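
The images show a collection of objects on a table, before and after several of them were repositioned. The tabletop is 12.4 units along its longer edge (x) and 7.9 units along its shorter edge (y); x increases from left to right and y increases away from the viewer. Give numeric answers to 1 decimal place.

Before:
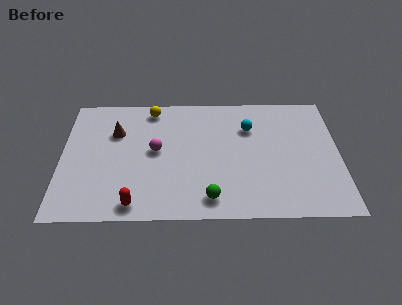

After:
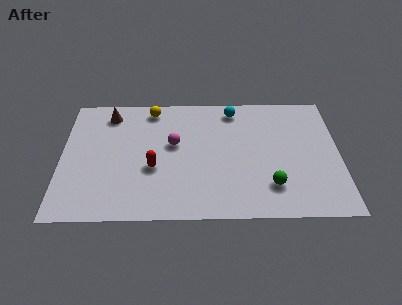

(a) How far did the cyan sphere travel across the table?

1.4

From (8.4, 5.6) to (7.7, 6.8), the cyan sphere covered √(0.7² + 1.2²) ≈ 1.4 units.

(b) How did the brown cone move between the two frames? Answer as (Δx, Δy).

(-0.3, 1.2)

From the two frames, the brown cone sits at roughly (2.4, 5.4) before and (2.1, 6.6) after.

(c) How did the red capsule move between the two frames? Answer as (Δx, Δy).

(0.8, 2.2)

The red capsule was at about (3.3, 0.9) and moved to about (4.1, 3.1).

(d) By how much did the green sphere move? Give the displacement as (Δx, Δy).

(2.7, 0.7)

From the two frames, the green sphere sits at roughly (6.6, 1.2) before and (9.3, 1.9) after.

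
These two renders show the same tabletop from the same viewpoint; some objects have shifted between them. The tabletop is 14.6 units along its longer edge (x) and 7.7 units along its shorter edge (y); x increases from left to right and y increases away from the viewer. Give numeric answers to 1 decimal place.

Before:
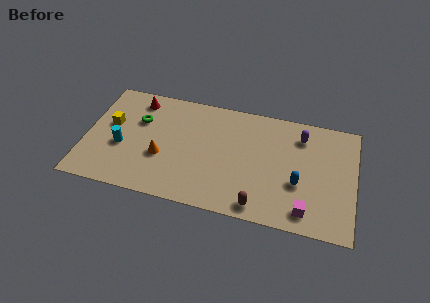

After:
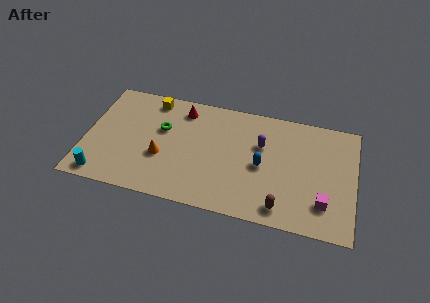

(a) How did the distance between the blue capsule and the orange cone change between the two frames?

-2.0

Before: roughly 7.4 units apart; after: 5.4. That's 2.0 units closer together.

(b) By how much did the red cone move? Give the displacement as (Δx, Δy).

(2.5, -0.1)

From the two frames, the red cone sits at roughly (2.6, 6.5) before and (5.1, 6.4) after.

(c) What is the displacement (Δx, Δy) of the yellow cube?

(2.1, 2.2)

The yellow cube was at about (1.3, 4.5) and moved to about (3.4, 6.7).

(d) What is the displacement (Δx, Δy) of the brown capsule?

(1.2, 0.2)

The brown capsule was at about (9.6, 0.9) and moved to about (10.8, 1.1).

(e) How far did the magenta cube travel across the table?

1.1

From (12.1, 1.2) to (13.0, 1.9), the magenta cube covered √(0.9² + 0.7²) ≈ 1.1 units.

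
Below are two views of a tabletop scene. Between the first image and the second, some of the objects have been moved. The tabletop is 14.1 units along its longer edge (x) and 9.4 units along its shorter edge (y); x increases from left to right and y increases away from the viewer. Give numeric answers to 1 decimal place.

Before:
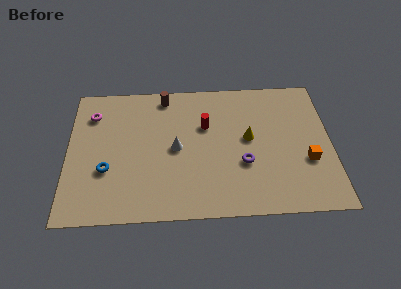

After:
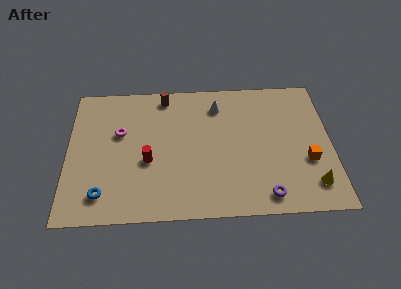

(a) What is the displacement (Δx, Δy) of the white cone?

(2.3, 2.9)

The white cone was at about (5.8, 4.6) and moved to about (8.1, 7.5).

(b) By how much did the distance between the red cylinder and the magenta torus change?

-3.7

Before: roughly 6.2 units apart; after: 2.5. That's 3.7 units closer together.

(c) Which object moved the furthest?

the yellow cone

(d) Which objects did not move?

the brown cylinder and the orange cube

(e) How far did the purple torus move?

2.5

From (9.4, 3.4) to (10.5, 1.2), the purple torus covered √(1.1² + 2.2²) ≈ 2.5 units.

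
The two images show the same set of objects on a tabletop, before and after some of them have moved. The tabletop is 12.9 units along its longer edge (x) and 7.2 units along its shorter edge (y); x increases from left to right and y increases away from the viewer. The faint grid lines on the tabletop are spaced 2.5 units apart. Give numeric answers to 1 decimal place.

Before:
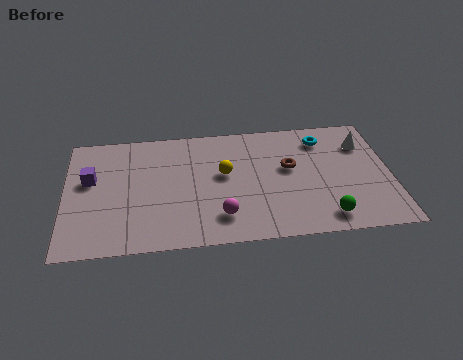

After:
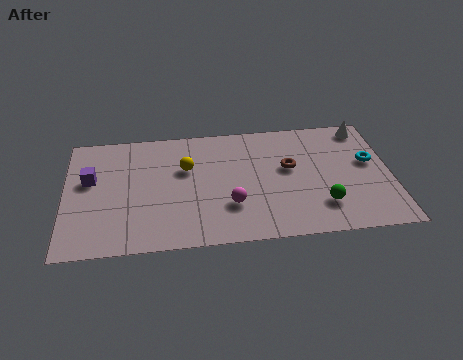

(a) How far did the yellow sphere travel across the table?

1.6

The yellow sphere moved from about (6.3, 4.1) to (4.8, 4.6), a distance of √(1.5² + 0.5²) ≈ 1.6.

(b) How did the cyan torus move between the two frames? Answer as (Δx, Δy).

(1.8, -1.6)

The cyan torus was at about (10.3, 5.8) and moved to about (12.1, 4.2).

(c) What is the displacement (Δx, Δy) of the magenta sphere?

(0.4, 0.6)

From the two frames, the magenta sphere sits at roughly (6.1, 1.6) before and (6.5, 2.2) after.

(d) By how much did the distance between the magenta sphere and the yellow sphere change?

+0.4

The distance was about 2.5 in the first image and 2.9 in the second, so they moved 0.4 units further apart.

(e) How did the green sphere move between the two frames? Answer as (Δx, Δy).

(-0.1, 0.7)

The green sphere was at about (10.2, 1.1) and moved to about (10.1, 1.8).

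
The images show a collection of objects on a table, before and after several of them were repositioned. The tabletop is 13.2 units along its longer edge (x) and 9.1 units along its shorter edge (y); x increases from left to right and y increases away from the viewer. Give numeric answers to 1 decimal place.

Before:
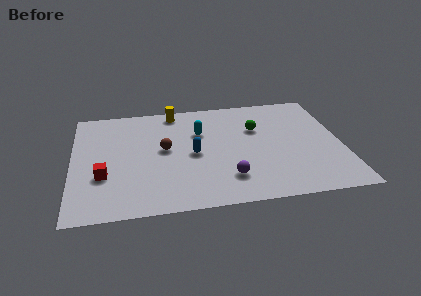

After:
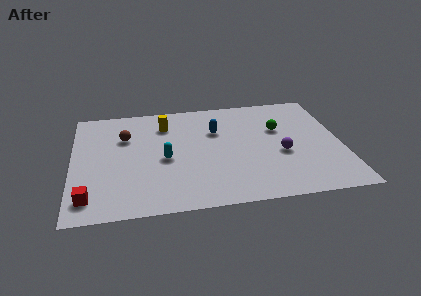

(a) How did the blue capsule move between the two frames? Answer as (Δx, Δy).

(1.2, 1.8)

The blue capsule started near (5.9, 4.3) and ended near (7.1, 6.1).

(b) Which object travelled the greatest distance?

the purple sphere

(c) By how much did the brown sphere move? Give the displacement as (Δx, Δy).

(-1.9, 1.3)

The brown sphere started near (4.5, 4.9) and ended near (2.6, 6.2).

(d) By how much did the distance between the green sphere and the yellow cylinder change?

+1.2

The distance was about 4.5 in the first image and 5.7 in the second, so they moved 1.2 units further apart.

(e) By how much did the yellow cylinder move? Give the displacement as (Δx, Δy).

(-0.5, -1.1)

From the two frames, the yellow cylinder sits at roughly (5.1, 8.1) before and (4.6, 7.0) after.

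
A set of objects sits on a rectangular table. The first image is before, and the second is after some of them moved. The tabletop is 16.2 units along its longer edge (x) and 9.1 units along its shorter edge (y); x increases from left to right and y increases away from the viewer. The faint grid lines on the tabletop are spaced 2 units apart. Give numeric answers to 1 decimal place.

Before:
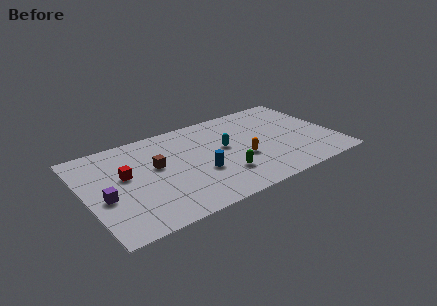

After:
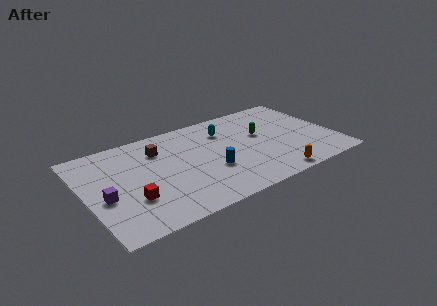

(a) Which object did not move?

the purple cube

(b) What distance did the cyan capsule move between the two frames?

1.7

The cyan capsule moved from about (9.1, 5.1) to (9.4, 6.8), a distance of √(0.3² + 1.7²) ≈ 1.7.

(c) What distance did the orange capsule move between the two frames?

3.1

From (10.0, 3.5) to (11.6, 0.9), the orange capsule covered √(1.6² + 2.6²) ≈ 3.1 units.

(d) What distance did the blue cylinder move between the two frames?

0.7

The blue cylinder moved from about (7.2, 3.4) to (7.9, 3.3), a distance of √(0.7² + 0.1²) ≈ 0.7.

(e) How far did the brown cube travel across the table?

1.6

The brown cube was near (4.6, 5.3) before and (5.0, 6.8) after, so it travelled √(0.4² + 1.5²) ≈ 1.6 units.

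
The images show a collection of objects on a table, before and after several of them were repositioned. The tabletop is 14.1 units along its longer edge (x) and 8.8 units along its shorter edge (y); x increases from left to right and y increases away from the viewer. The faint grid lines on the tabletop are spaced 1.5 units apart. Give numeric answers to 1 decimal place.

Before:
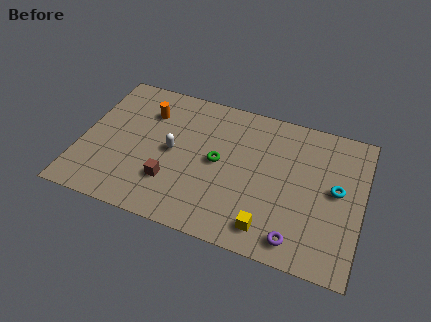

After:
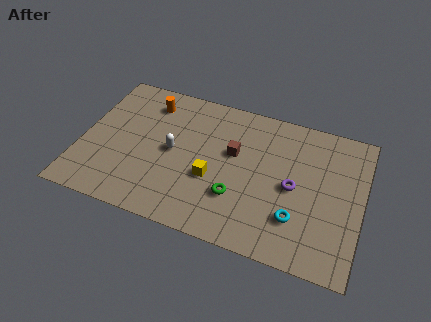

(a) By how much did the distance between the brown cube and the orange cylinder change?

+0.5

They were about 4.3 units apart before and 4.8 after — 0.5 units further apart.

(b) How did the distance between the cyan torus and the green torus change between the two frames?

-2.9

The distance was about 5.9 in the first image and 3.0 in the second, so they moved 2.9 units closer together.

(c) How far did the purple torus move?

3.0

The purple torus moved from about (11.1, 1.2) to (10.7, 4.2), a distance of √(0.4² + 3.0²) ≈ 3.0.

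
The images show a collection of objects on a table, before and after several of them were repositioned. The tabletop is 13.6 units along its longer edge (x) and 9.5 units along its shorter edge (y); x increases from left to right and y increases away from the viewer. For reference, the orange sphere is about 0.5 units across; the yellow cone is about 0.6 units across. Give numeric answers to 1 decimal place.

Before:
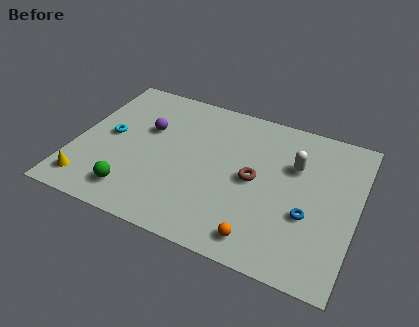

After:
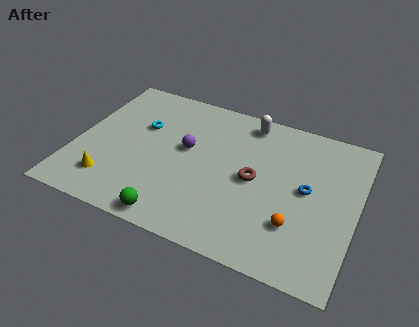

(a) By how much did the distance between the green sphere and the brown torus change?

-1.2

Before: roughly 6.3 units apart; after: 5.1. That's 1.2 units closer together.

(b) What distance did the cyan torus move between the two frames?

1.8

The cyan torus was near (1.6, 4.9) before and (3.0, 6.1) after, so it travelled √(1.4² + 1.2²) ≈ 1.8 units.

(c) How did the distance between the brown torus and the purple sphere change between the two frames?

-2.1

Before: roughly 5.6 units apart; after: 3.5. That's 2.1 units closer together.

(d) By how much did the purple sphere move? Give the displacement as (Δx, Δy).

(2.0, -0.6)

The purple sphere was at about (3.3, 6.0) and moved to about (5.3, 5.4).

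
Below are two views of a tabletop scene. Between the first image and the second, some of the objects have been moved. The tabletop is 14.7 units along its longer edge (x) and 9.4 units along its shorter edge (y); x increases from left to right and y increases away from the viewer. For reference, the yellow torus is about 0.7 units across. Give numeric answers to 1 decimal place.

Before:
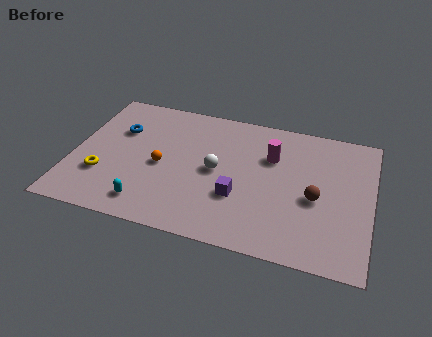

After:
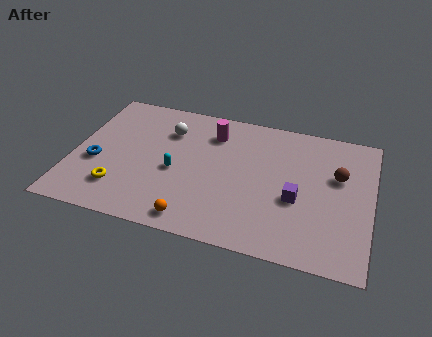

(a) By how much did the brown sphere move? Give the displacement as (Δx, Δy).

(1.0, 1.8)

The brown sphere started near (12.0, 4.1) and ended near (13.0, 5.9).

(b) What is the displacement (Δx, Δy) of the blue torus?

(-0.9, -2.6)

The blue torus started near (2.1, 6.3) and ended near (1.2, 3.7).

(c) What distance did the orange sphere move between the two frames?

3.7

The orange sphere moved from about (4.4, 4.3) to (6.3, 1.1), a distance of √(1.9² + 3.2²) ≈ 3.7.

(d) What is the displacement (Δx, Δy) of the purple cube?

(2.8, 0.6)

The purple cube was at about (8.3, 3.2) and moved to about (11.1, 3.8).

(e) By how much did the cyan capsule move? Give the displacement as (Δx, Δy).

(1.1, 2.6)

The cyan capsule was at about (4.0, 1.5) and moved to about (5.1, 4.1).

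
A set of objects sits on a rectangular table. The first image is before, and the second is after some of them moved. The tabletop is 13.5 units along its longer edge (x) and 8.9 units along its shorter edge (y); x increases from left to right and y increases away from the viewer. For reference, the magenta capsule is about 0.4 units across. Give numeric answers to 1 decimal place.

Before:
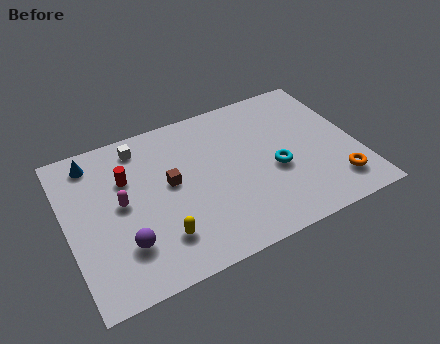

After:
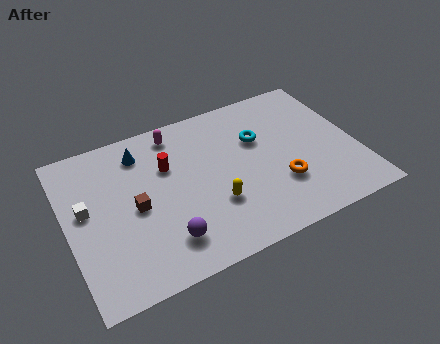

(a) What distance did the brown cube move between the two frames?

1.8

The brown cube moved from about (4.8, 4.9) to (3.1, 4.2), a distance of √(1.7² + 0.7²) ≈ 1.8.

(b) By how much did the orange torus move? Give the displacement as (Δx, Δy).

(-2.5, 1.0)

The orange torus started near (12.2, 1.8) and ended near (9.7, 2.8).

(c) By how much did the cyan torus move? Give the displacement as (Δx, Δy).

(-0.5, 2.1)

The cyan torus started near (9.6, 3.7) and ended near (9.1, 5.8).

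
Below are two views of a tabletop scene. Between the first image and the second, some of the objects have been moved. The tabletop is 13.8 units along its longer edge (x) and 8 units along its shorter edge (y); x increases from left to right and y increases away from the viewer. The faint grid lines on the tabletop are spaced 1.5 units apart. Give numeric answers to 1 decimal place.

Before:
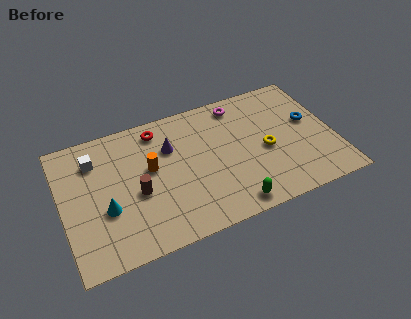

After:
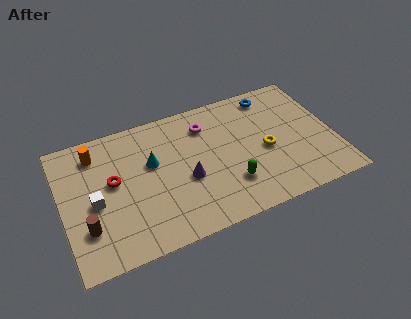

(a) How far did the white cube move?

2.5

The white cube was near (1.8, 6.1) before and (1.6, 3.6) after, so it travelled √(0.2² + 2.5²) ≈ 2.5 units.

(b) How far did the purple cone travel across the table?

2.3

The purple cone moved from about (5.6, 5.5) to (6.2, 3.3), a distance of √(0.6² + 2.2²) ≈ 2.3.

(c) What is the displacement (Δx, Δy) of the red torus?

(-2.5, -2.3)

The red torus started near (5.1, 6.8) and ended near (2.6, 4.5).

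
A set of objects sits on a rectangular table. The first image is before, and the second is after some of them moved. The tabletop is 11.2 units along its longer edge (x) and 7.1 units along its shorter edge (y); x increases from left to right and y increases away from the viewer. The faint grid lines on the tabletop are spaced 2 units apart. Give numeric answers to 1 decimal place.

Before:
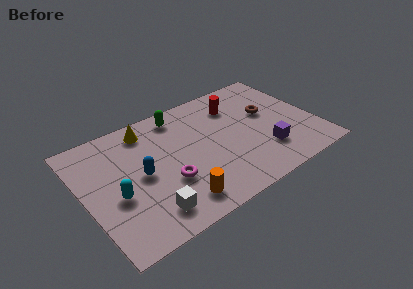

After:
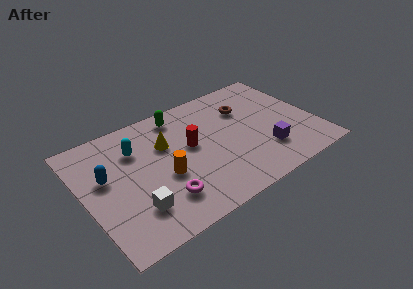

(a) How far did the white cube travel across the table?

0.8

From (2.7, 1.3) to (2.1, 1.8), the white cube covered √(0.6² + 0.5²) ≈ 0.8 units.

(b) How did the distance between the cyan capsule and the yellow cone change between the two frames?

-2.2

The distance was about 3.7 in the first image and 1.5 in the second, so they moved 2.2 units closer together.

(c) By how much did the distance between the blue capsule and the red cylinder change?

-1.2

They were about 5.3 units apart before and 4.1 after — 1.2 units closer together.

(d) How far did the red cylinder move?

2.9

The red cylinder moved from about (7.7, 5.4) to (5.2, 4.0), a distance of √(2.5² + 1.4²) ≈ 2.9.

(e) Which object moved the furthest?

the red cylinder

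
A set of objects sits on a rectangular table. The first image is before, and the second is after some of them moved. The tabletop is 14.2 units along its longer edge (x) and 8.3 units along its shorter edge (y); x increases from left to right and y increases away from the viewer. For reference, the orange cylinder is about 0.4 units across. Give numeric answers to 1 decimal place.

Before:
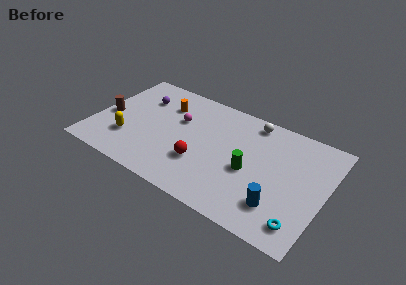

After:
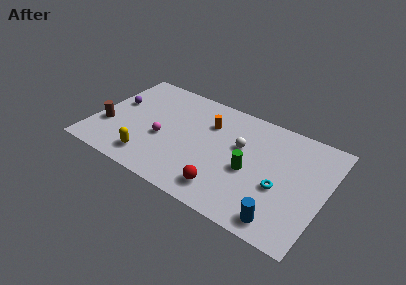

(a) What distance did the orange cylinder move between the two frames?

2.8

From (4.0, 6.1) to (6.8, 5.9), the orange cylinder covered √(2.8² + 0.2²) ≈ 2.8 units.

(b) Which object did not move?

the green cylinder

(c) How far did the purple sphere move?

1.8

The purple sphere was near (2.5, 6.0) before and (1.1, 4.9) after, so it travelled √(1.4² + 1.1²) ≈ 1.8 units.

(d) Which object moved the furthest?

the orange cylinder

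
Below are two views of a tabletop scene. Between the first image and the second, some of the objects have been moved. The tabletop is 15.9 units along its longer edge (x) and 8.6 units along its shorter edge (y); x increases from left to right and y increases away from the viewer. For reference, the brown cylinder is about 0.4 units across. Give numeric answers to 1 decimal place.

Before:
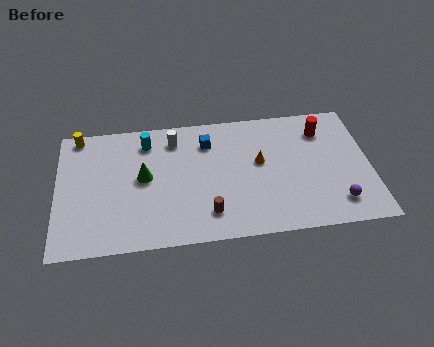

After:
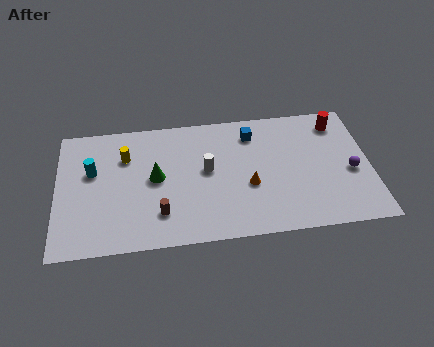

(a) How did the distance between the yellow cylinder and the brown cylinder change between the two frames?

-4.5

They were about 8.8 units apart before and 4.3 after — 4.5 units closer together.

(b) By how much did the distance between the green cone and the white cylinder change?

-0.3

They were about 2.9 units apart before and 2.6 after — 0.3 units closer together.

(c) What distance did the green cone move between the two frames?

0.6

From (4.4, 4.6) to (5.0, 4.5), the green cone covered √(0.6² + 0.1²) ≈ 0.6 units.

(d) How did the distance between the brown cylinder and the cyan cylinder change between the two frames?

-1.3

Before: roughly 6.0 units apart; after: 4.7. That's 1.3 units closer together.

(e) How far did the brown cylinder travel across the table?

2.4

The brown cylinder moved from about (7.6, 1.8) to (5.2, 2.1), a distance of √(2.4² + 0.3²) ≈ 2.4.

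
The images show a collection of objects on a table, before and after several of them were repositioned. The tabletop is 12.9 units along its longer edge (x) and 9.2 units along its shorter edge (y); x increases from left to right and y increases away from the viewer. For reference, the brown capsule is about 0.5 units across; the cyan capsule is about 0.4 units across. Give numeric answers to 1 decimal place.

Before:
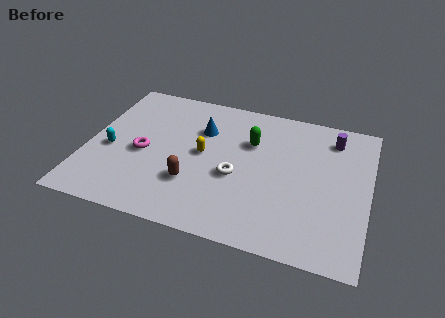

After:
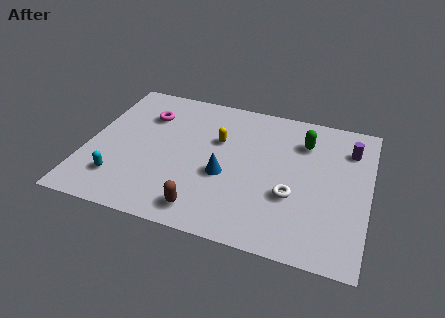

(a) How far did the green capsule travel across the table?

2.5

The green capsule was near (7.4, 6.2) before and (9.8, 6.9) after, so it travelled √(2.4² + 0.7²) ≈ 2.5 units.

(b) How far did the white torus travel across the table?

2.6

From (6.9, 3.8) to (9.5, 3.3), the white torus covered √(2.6² + 0.5²) ≈ 2.6 units.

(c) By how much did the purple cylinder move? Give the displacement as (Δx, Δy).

(0.8, -0.5)

From the two frames, the purple cylinder sits at roughly (11.1, 7.5) before and (11.9, 7.0) after.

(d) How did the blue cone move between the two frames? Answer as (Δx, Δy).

(1.3, -2.7)

From the two frames, the blue cone sits at roughly (5.1, 6.4) before and (6.4, 3.7) after.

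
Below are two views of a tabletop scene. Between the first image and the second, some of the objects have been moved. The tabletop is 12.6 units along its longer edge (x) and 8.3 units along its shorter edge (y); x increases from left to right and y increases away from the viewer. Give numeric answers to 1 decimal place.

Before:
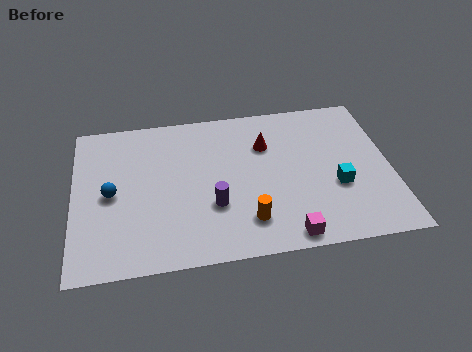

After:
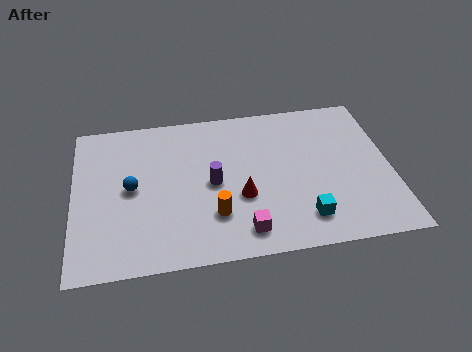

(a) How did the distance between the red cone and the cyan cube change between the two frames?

-1.0

Before: roughly 3.8 units apart; after: 2.8. That's 1.0 units closer together.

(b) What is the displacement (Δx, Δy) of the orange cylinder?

(-1.3, 0.5)

The orange cylinder was at about (6.8, 1.8) and moved to about (5.5, 2.3).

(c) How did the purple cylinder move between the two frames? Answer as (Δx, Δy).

(0.0, 1.2)

From the two frames, the purple cylinder sits at roughly (5.5, 2.8) before and (5.5, 4.0) after.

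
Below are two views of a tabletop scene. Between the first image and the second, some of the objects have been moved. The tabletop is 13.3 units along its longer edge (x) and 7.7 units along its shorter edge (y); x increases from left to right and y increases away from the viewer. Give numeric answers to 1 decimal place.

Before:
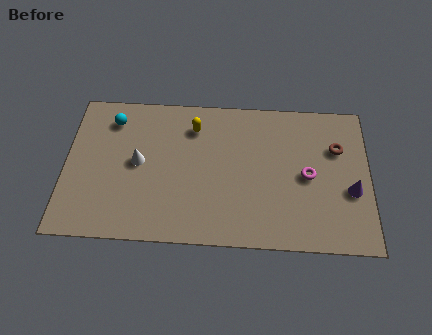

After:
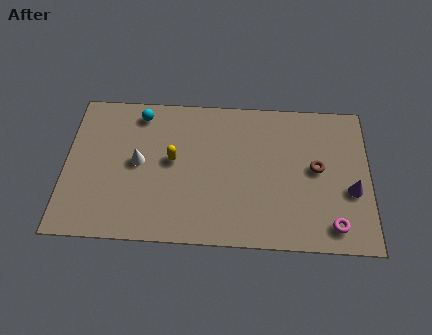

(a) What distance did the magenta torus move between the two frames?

2.7

The magenta torus was near (10.6, 3.7) before and (11.7, 1.2) after, so it travelled √(1.1² + 2.5²) ≈ 2.7 units.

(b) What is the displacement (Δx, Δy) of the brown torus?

(-0.9, -1.1)

The brown torus was at about (11.9, 5.2) and moved to about (11.0, 4.1).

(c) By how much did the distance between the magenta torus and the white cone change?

+1.5

The distance was about 7.4 in the first image and 8.9 in the second, so they moved 1.5 units further apart.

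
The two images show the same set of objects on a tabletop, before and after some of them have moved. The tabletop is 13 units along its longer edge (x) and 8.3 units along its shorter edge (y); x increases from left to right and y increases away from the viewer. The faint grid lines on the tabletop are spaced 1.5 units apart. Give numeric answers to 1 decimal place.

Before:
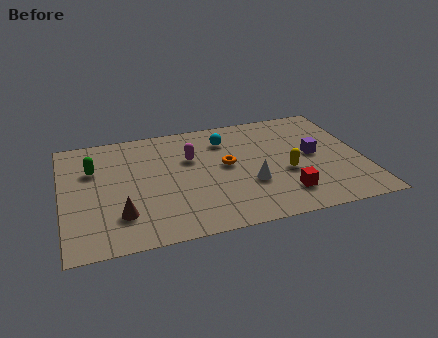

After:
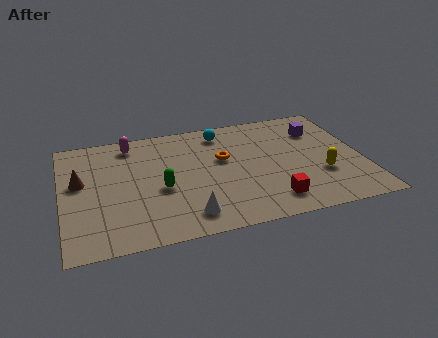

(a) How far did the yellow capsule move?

1.6

From (9.6, 3.3) to (11.1, 2.8), the yellow capsule covered √(1.5² + 0.5²) ≈ 1.6 units.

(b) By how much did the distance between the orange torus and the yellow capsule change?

+1.9

The distance was about 2.8 in the first image and 4.7 in the second, so they moved 1.9 units further apart.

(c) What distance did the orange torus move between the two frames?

0.5

From (7.1, 4.5) to (7.0, 5.0), the orange torus covered √(0.1² + 0.5²) ≈ 0.5 units.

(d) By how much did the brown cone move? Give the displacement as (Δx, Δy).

(-1.6, 2.7)

From the two frames, the brown cone sits at roughly (2.4, 2.1) before and (0.8, 4.8) after.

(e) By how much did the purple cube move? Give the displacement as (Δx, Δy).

(0.4, 1.8)

The purple cube started near (10.9, 4.3) and ended near (11.3, 6.1).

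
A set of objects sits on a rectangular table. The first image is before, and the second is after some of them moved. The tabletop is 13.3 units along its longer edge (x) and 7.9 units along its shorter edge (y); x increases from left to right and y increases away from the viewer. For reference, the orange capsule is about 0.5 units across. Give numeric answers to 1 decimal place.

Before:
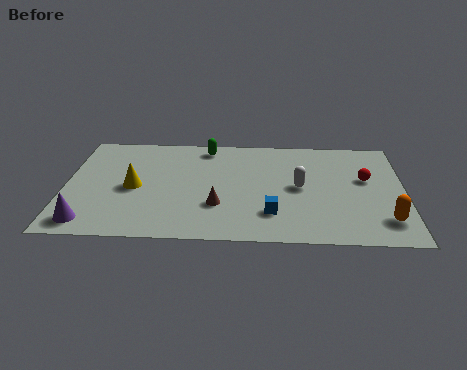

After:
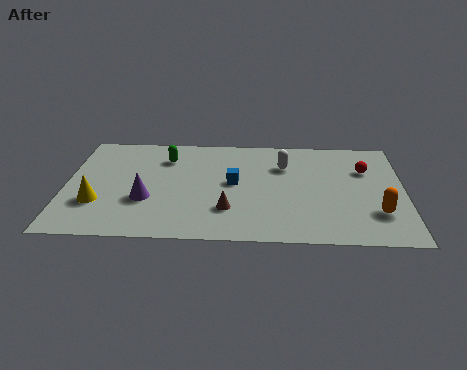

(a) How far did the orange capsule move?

0.6

The orange capsule moved from about (12.5, 1.7) to (12.2, 2.2), a distance of √(0.3² + 0.5²) ≈ 0.6.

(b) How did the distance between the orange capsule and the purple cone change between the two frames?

-2.5

They were about 11.5 units apart before and 9.0 after — 2.5 units closer together.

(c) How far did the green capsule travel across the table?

1.8

The green capsule moved from about (5.5, 6.9) to (3.9, 6.0), a distance of √(1.6² + 0.9²) ≈ 1.8.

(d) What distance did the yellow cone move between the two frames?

1.8

The yellow cone moved from about (2.7, 3.7) to (1.3, 2.5), a distance of √(1.4² + 1.2²) ≈ 1.8.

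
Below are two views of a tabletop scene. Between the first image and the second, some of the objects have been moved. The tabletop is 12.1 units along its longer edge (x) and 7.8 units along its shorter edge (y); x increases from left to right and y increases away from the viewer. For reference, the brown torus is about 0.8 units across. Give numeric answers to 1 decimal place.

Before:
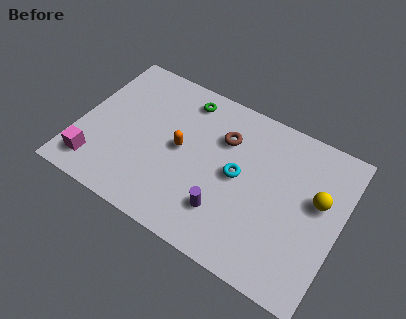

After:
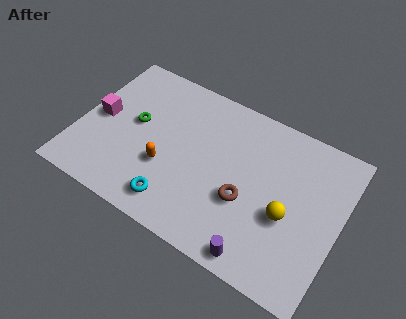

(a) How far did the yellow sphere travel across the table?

1.8

The yellow sphere moved from about (11.0, 4.6) to (9.8, 3.2), a distance of √(1.2² + 1.4²) ≈ 1.8.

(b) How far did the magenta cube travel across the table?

2.5

The magenta cube moved from about (1.1, 1.4) to (0.9, 3.9), a distance of √(0.2² + 2.5²) ≈ 2.5.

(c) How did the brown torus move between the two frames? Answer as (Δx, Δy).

(1.4, -2.5)

The brown torus started near (6.5, 5.5) and ended near (7.9, 3.0).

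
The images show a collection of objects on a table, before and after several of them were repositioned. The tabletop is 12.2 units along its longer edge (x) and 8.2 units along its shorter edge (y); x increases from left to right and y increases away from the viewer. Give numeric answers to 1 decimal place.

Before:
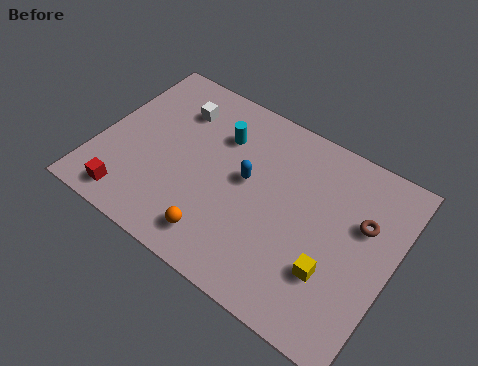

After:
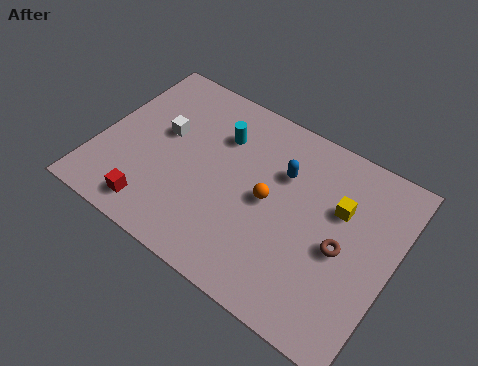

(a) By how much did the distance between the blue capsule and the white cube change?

+1.3

The distance was about 3.7 in the first image and 5.0 in the second, so they moved 1.3 units further apart.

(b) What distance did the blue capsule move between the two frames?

1.7

The blue capsule was near (6.1, 4.5) before and (7.4, 5.6) after, so it travelled √(1.3² + 1.1²) ≈ 1.7 units.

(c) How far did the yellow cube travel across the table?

2.8

The yellow cube was near (10.0, 2.5) before and (9.8, 5.3) after, so it travelled √(0.2² + 2.8²) ≈ 2.8 units.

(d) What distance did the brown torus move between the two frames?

1.6

The brown torus was near (10.8, 5.2) before and (10.2, 3.7) after, so it travelled √(0.6² + 1.5²) ≈ 1.6 units.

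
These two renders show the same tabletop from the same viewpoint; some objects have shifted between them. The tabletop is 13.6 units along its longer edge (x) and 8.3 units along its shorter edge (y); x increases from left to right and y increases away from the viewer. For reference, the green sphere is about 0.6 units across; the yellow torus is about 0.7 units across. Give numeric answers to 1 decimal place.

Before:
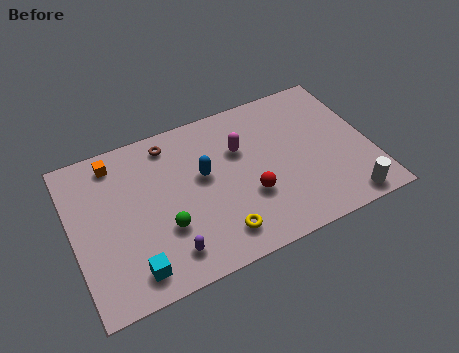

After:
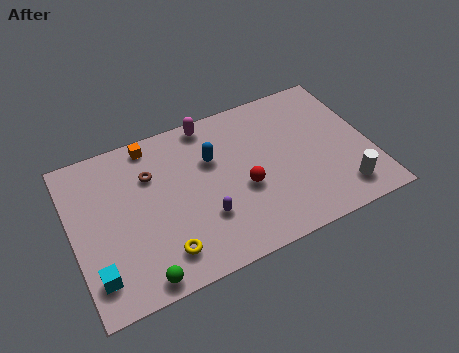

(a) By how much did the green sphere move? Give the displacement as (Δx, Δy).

(-1.3, -2.0)

The green sphere started near (4.0, 2.8) and ended near (2.7, 0.8).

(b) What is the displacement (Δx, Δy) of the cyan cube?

(-1.6, 0.4)

The cyan cube was at about (2.4, 1.3) and moved to about (0.8, 1.7).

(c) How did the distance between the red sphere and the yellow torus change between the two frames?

+2.2

They were about 2.1 units apart before and 4.3 after — 2.2 units further apart.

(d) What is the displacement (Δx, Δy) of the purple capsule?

(1.8, 1.1)

The purple capsule started near (4.0, 1.5) and ended near (5.8, 2.6).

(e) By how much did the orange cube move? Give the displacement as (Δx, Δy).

(1.7, 0.3)

From the two frames, the orange cube sits at roughly (2.2, 7.1) before and (3.9, 7.4) after.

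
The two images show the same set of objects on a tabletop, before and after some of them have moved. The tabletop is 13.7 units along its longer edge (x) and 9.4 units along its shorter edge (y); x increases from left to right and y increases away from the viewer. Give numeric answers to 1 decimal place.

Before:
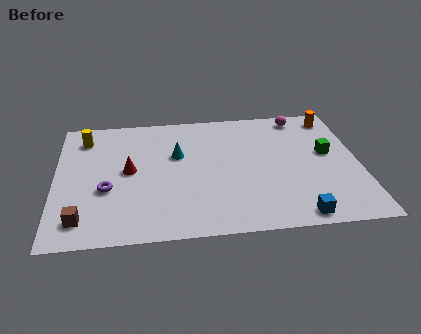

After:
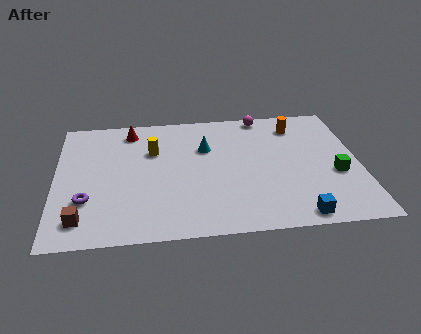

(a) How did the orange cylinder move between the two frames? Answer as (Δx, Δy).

(-1.7, -0.5)

From the two frames, the orange cylinder sits at roughly (12.7, 8.1) before and (11.0, 7.6) after.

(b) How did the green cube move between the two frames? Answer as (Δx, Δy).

(0.3, -1.6)

From the two frames, the green cube sits at roughly (12.3, 5.3) before and (12.6, 3.7) after.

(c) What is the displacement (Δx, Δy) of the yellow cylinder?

(3.1, -1.3)

The yellow cylinder was at about (1.3, 7.6) and moved to about (4.4, 6.3).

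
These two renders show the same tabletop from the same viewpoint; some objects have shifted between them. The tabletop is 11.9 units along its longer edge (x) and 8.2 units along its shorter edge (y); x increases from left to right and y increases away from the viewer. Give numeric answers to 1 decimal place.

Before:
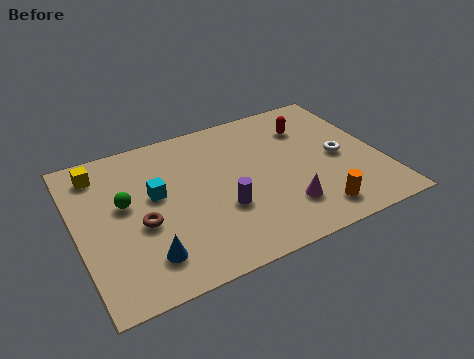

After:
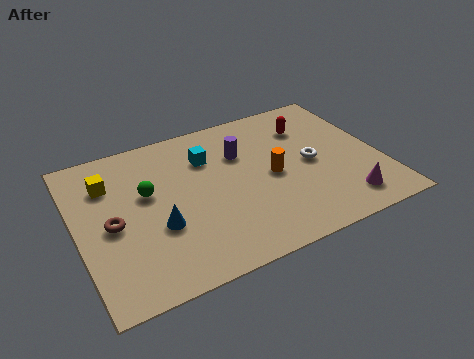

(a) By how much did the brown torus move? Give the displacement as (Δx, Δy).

(-1.1, 0.4)

From the two frames, the brown torus sits at roughly (2.4, 3.4) before and (1.3, 3.8) after.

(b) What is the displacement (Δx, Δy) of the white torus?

(-1.1, 0.1)

The white torus was at about (10.3, 3.9) and moved to about (9.2, 4.0).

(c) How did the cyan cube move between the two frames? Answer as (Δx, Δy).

(2.2, 1.2)

The cyan cube started near (3.1, 4.7) and ended near (5.3, 5.9).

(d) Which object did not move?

the red capsule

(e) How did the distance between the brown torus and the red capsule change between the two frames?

+0.9

They were about 7.5 units apart before and 8.4 after — 0.9 units further apart.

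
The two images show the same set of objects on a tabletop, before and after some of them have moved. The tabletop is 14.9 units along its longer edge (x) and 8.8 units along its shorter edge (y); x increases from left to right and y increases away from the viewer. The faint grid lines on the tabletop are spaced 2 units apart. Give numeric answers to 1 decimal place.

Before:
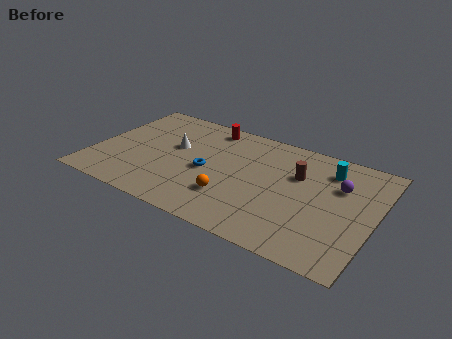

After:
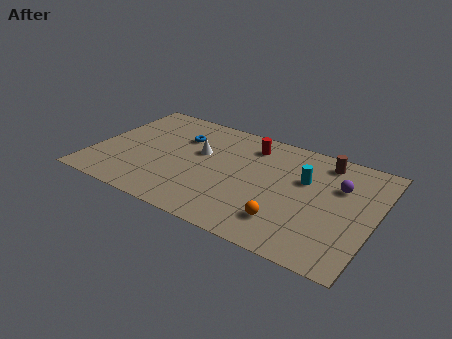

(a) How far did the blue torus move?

2.8

The blue torus was near (6.1, 4.0) before and (4.3, 6.2) after, so it travelled √(1.8² + 2.2²) ≈ 2.8 units.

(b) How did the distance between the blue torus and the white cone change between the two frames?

-0.8

The distance was about 2.3 in the first image and 1.5 in the second, so they moved 0.8 units closer together.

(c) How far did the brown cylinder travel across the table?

2.1

The brown cylinder moved from about (10.7, 5.8) to (11.9, 7.5), a distance of √(1.2² + 1.7²) ≈ 2.1.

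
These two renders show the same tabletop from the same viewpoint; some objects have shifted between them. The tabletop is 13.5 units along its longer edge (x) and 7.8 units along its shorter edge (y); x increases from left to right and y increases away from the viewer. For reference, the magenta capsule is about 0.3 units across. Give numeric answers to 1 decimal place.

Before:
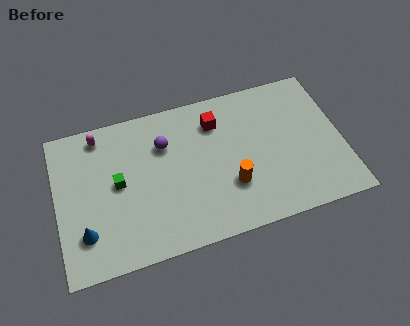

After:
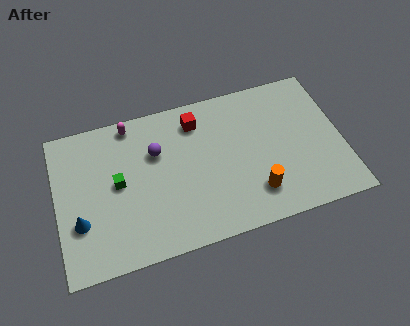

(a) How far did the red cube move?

0.9

The red cube was near (7.7, 6.0) before and (6.8, 6.3) after, so it travelled √(0.9² + 0.3²) ≈ 0.9 units.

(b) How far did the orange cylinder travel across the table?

1.3

From (8.1, 2.5) to (9.2, 1.8), the orange cylinder covered √(1.1² + 0.7²) ≈ 1.3 units.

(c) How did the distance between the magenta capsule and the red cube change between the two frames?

-2.4

Before: roughly 5.6 units apart; after: 3.2. That's 2.4 units closer together.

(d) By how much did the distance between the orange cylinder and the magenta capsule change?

+0.3

They were about 7.3 units apart before and 7.6 after — 0.3 units further apart.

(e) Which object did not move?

the green cube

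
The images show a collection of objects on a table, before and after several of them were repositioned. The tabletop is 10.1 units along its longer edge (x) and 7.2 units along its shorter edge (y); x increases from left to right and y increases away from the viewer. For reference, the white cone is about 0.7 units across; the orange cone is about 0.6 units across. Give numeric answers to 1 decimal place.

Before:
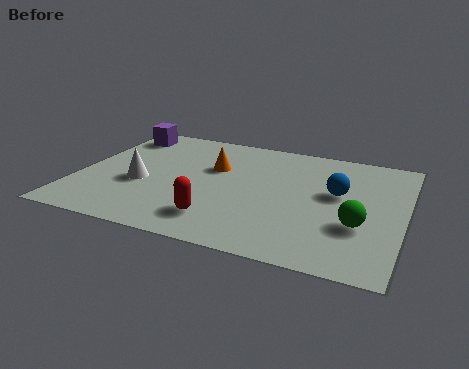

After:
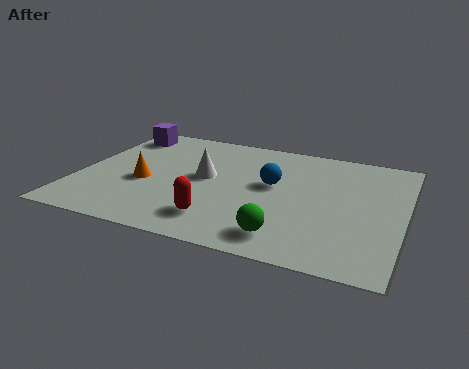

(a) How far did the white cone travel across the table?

2.1

The white cone was near (2.0, 2.9) before and (3.9, 3.9) after, so it travelled √(1.9² + 1.0²) ≈ 2.1 units.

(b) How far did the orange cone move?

2.6

The orange cone moved from about (4.1, 4.6) to (2.1, 3.0), a distance of √(2.0² + 1.6²) ≈ 2.6.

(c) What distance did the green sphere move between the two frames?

2.5

The green sphere moved from about (8.8, 2.5) to (6.7, 1.2), a distance of √(2.1² + 1.3²) ≈ 2.5.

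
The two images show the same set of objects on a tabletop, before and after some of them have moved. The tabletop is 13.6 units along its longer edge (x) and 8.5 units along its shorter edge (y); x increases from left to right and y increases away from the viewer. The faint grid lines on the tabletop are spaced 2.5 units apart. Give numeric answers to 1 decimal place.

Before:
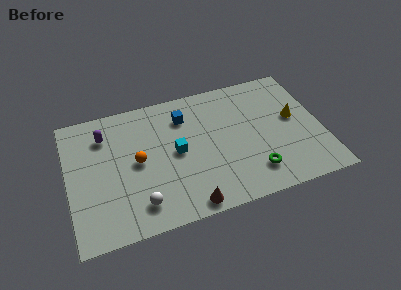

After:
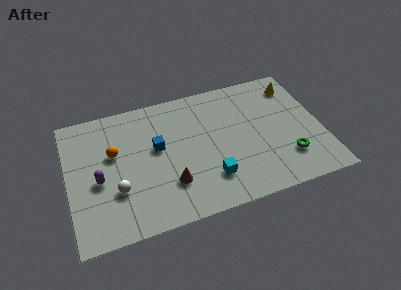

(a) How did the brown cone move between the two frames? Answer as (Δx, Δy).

(-0.8, 1.6)

From the two frames, the brown cone sits at roughly (6.1, 0.8) before and (5.3, 2.4) after.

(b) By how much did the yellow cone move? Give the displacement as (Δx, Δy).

(0.3, 2.2)

The yellow cone was at about (12.2, 4.7) and moved to about (12.5, 6.9).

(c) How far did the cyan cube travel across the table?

2.7

The cyan cube moved from about (5.8, 4.3) to (7.4, 2.1), a distance of √(1.6² + 2.2²) ≈ 2.7.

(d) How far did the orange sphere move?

1.5

From (3.7, 4.3) to (2.5, 5.2), the orange sphere covered √(1.2² + 0.9²) ≈ 1.5 units.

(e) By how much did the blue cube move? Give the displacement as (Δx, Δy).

(-1.6, -1.6)

The blue cube was at about (6.4, 6.5) and moved to about (4.8, 4.9).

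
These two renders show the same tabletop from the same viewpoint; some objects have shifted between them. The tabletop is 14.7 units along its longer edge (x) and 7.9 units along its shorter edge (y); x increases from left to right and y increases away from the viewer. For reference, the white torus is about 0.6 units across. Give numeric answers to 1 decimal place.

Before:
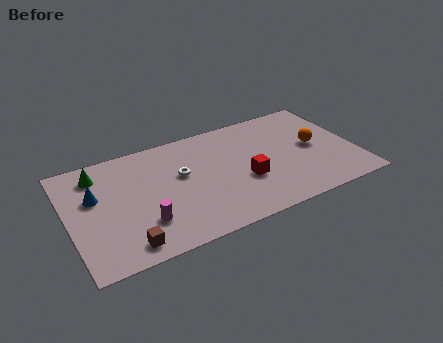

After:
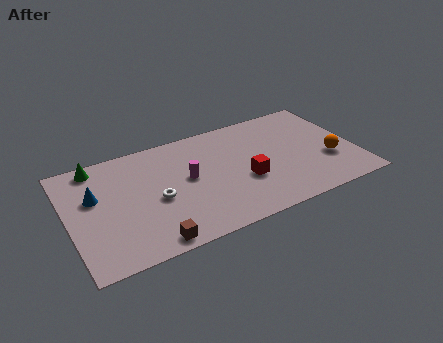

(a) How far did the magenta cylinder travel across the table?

3.3

From (3.6, 2.2) to (6.1, 4.3), the magenta cylinder covered √(2.5² + 2.1²) ≈ 3.3 units.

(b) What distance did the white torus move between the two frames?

1.8

From (5.8, 4.7) to (4.4, 3.5), the white torus covered √(1.4² + 1.2²) ≈ 1.8 units.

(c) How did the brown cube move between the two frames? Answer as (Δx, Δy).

(1.2, -0.3)

The brown cube was at about (2.6, 1.1) and moved to about (3.8, 0.8).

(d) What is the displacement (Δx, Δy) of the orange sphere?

(0.6, -1.3)

The orange sphere started near (12.7, 4.1) and ended near (13.3, 2.8).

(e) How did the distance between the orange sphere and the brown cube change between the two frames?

-0.8

They were about 10.5 units apart before and 9.7 after — 0.8 units closer together.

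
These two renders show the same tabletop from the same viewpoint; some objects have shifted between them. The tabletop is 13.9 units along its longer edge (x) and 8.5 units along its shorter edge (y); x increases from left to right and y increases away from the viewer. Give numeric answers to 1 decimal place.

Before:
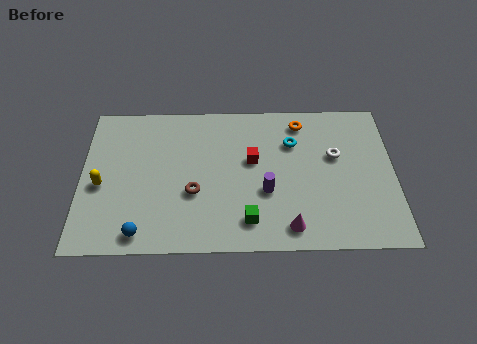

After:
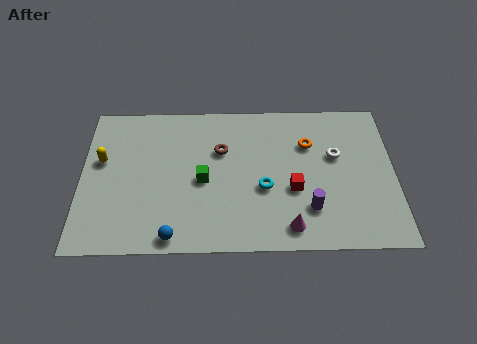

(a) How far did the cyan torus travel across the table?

2.9

The cyan torus moved from about (9.4, 6.0) to (8.1, 3.4), a distance of √(1.3² + 2.6²) ≈ 2.9.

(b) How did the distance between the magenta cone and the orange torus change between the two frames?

-1.2

They were about 6.0 units apart before and 4.8 after — 1.2 units closer together.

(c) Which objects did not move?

the magenta cone and the white torus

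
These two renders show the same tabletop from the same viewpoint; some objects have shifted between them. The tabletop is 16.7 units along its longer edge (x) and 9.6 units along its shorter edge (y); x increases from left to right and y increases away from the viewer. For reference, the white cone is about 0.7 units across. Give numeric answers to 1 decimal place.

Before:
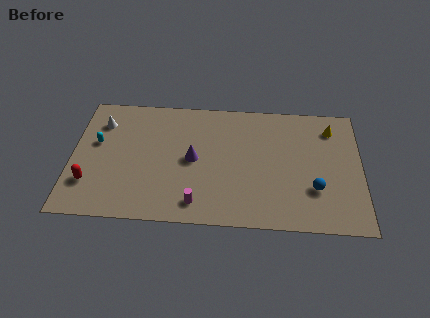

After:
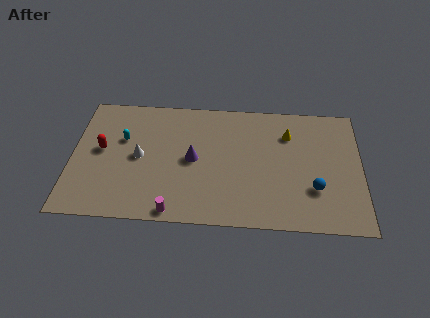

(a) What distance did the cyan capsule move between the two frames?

1.6

The cyan capsule moved from about (1.4, 5.7) to (2.9, 6.1), a distance of √(1.5² + 0.4²) ≈ 1.6.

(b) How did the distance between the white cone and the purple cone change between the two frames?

-2.9

They were about 6.0 units apart before and 3.1 after — 2.9 units closer together.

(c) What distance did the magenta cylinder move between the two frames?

1.5

The magenta cylinder moved from about (7.3, 1.5) to (6.0, 0.8), a distance of √(1.3² + 0.7²) ≈ 1.5.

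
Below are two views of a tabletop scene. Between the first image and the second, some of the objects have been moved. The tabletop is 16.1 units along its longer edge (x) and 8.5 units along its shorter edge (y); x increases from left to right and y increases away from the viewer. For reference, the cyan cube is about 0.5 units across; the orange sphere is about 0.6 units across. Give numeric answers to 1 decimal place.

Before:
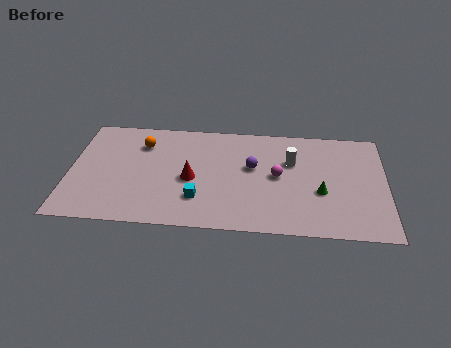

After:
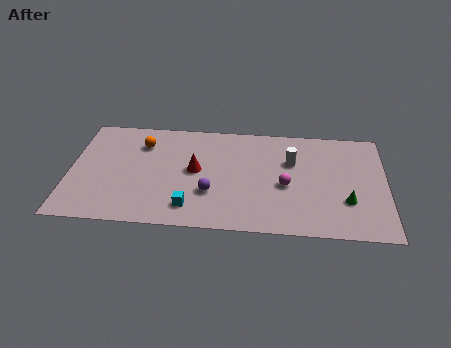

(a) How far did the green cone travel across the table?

1.4

The green cone moved from about (12.8, 3.3) to (14.1, 2.7), a distance of √(1.3² + 0.6²) ≈ 1.4.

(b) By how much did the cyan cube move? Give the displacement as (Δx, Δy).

(-0.4, -0.7)

The cyan cube was at about (6.6, 2.3) and moved to about (6.2, 1.6).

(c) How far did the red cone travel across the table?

0.7

From (6.2, 3.8) to (6.4, 4.5), the red cone covered √(0.2² + 0.7²) ≈ 0.7 units.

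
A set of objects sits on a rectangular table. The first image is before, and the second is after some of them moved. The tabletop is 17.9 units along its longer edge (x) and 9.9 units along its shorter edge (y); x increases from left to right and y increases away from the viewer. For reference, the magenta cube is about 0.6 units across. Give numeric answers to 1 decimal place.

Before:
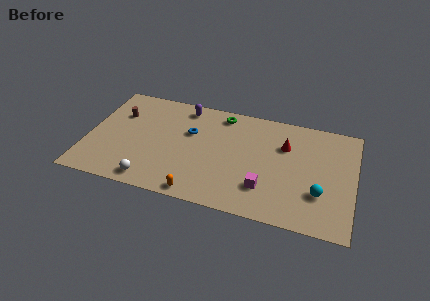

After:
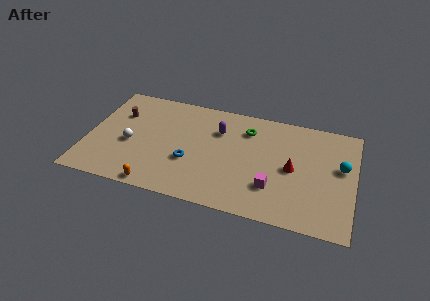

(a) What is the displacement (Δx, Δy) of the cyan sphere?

(1.3, 2.7)

The cyan sphere was at about (15.7, 3.1) and moved to about (17.0, 5.8).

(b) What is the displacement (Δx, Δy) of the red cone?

(0.6, -2.0)

The red cone was at about (13.2, 6.8) and moved to about (13.8, 4.8).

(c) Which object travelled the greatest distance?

the white sphere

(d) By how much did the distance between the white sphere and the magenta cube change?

+2.2

They were about 7.6 units apart before and 9.8 after — 2.2 units further apart.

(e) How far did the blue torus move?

2.7

The blue torus moved from about (6.8, 6.3) to (7.0, 3.6), a distance of √(0.2² + 2.7²) ≈ 2.7.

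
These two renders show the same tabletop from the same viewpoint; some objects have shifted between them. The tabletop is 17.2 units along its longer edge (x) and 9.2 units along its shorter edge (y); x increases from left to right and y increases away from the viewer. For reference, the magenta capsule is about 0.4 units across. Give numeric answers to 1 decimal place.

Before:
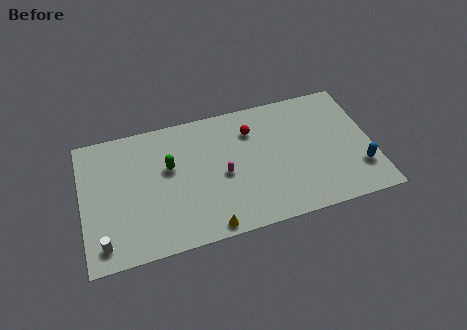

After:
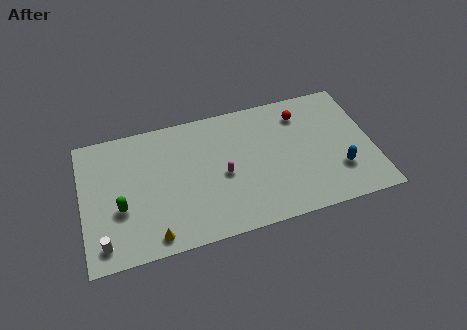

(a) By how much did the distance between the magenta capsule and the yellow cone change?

+1.7

Before: roughly 3.6 units apart; after: 5.3. That's 1.7 units further apart.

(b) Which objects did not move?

the white cylinder and the magenta capsule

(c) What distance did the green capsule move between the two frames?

3.7

The green capsule moved from about (5.2, 5.6) to (2.2, 3.5), a distance of √(3.0² + 2.1²) ≈ 3.7.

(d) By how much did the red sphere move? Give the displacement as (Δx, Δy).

(3.0, 0.4)

The red sphere started near (10.2, 6.9) and ended near (13.2, 7.3).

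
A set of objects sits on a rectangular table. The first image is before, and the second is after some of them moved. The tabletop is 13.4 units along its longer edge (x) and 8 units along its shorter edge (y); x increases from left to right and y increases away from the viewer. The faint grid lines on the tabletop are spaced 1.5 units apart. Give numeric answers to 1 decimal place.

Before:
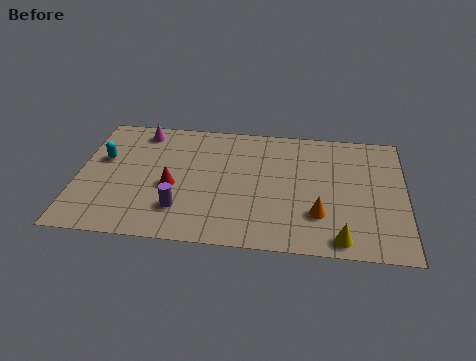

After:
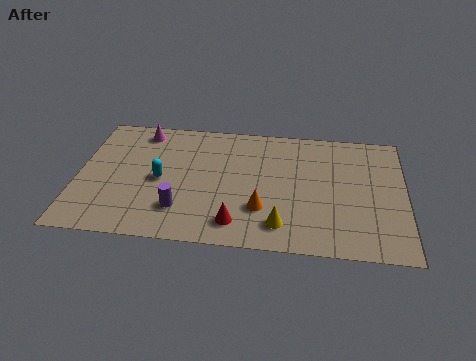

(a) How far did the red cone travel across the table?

3.4

The red cone was near (3.9, 3.4) before and (6.6, 1.4) after, so it travelled √(2.7² + 2.0²) ≈ 3.4 units.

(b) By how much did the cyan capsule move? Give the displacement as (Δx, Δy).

(2.4, -1.1)

The cyan capsule started near (1.0, 4.9) and ended near (3.4, 3.8).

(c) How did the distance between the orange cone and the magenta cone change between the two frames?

-1.9

Before: roughly 8.7 units apart; after: 6.8. That's 1.9 units closer together.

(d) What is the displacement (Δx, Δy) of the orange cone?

(-2.3, 0.1)

The orange cone started near (9.9, 2.3) and ended near (7.6, 2.4).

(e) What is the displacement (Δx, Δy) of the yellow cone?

(-2.4, 0.6)

The yellow cone started near (10.8, 0.9) and ended near (8.4, 1.5).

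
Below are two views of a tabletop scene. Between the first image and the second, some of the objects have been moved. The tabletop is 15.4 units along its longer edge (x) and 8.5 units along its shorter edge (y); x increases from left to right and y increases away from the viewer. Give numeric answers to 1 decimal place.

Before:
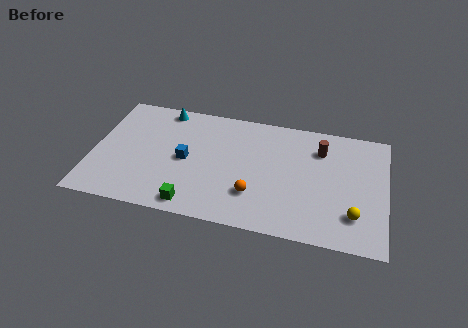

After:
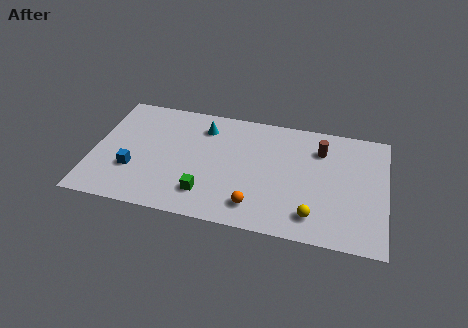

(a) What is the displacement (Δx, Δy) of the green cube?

(0.6, 0.9)

From the two frames, the green cube sits at roughly (5.5, 1.0) before and (6.1, 1.9) after.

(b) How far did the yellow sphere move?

2.2

From (13.8, 2.1) to (11.7, 1.6), the yellow sphere covered √(2.1² + 0.5²) ≈ 2.2 units.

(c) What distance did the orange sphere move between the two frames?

0.8

From (8.6, 2.4) to (8.7, 1.6), the orange sphere covered √(0.1² + 0.8²) ≈ 0.8 units.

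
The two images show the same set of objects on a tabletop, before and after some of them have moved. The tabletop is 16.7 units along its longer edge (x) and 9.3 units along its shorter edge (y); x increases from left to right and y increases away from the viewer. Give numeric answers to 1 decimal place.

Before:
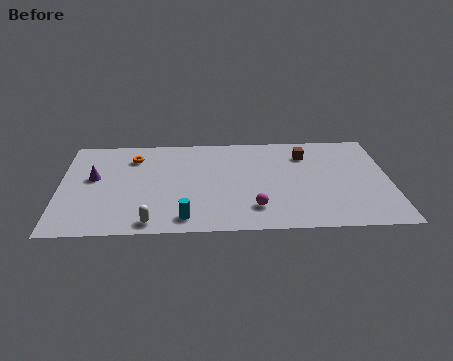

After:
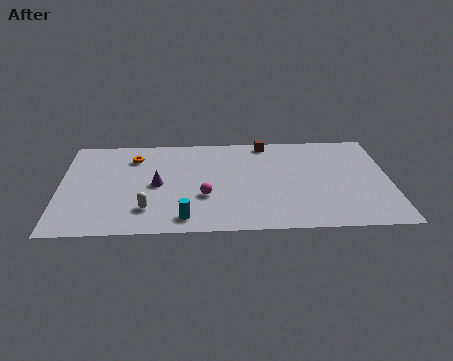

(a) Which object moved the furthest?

the purple cone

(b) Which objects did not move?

the cyan cylinder and the orange torus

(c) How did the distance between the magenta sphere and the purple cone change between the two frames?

-6.0

Before: roughly 8.7 units apart; after: 2.7. That's 6.0 units closer together.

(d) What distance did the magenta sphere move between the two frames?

2.8

From (9.8, 2.1) to (7.3, 3.3), the magenta sphere covered √(2.5² + 1.2²) ≈ 2.8 units.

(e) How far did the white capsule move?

1.2

From (4.6, 1.0) to (4.4, 2.2), the white capsule covered √(0.2² + 1.2²) ≈ 1.2 units.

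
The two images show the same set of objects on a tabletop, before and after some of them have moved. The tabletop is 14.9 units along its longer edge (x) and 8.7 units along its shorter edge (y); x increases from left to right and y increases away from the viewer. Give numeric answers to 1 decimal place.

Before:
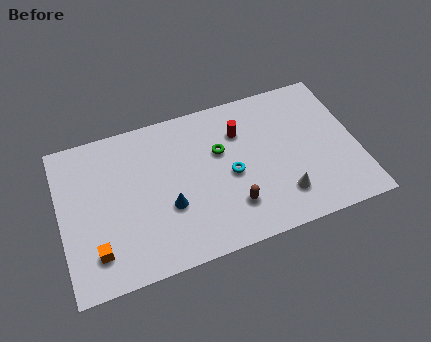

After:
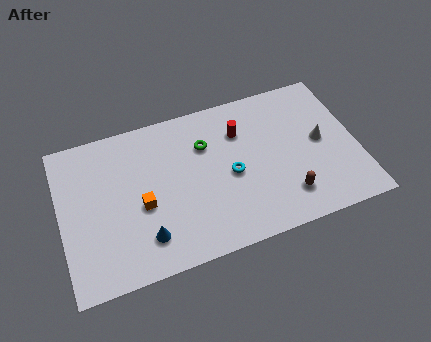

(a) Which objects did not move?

the cyan torus and the red cylinder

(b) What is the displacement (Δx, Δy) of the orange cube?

(2.4, 1.8)

The orange cube was at about (1.6, 1.9) and moved to about (4.0, 3.7).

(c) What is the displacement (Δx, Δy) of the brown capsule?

(2.7, -0.3)

The brown capsule started near (8.4, 2.2) and ended near (11.1, 1.9).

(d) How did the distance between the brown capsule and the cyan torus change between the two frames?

+1.5

Before: roughly 1.8 units apart; after: 3.3. That's 1.5 units further apart.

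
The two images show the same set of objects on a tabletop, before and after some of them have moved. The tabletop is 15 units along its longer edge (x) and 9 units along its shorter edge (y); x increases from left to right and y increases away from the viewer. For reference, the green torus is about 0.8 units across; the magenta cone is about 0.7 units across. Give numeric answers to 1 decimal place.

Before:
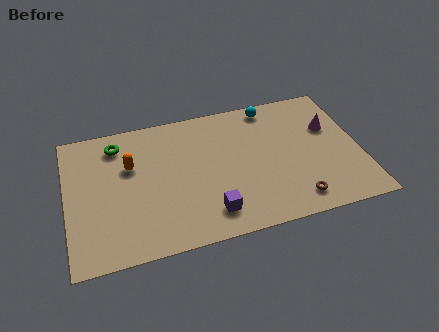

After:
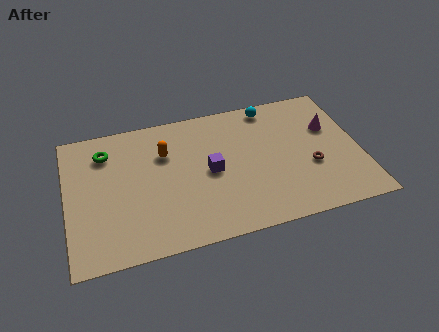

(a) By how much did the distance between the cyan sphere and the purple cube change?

-2.3

Before: roughly 7.3 units apart; after: 5.0. That's 2.3 units closer together.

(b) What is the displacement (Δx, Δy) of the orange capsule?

(1.8, 0.4)

The orange capsule was at about (3.3, 5.8) and moved to about (5.1, 6.2).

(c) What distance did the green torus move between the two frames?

0.7

From (2.7, 7.4) to (2.1, 7.0), the green torus covered √(0.6² + 0.4²) ≈ 0.7 units.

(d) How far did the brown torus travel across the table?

2.2

The brown torus moved from about (11.4, 1.4) to (12.4, 3.4), a distance of √(1.0² + 2.0²) ≈ 2.2.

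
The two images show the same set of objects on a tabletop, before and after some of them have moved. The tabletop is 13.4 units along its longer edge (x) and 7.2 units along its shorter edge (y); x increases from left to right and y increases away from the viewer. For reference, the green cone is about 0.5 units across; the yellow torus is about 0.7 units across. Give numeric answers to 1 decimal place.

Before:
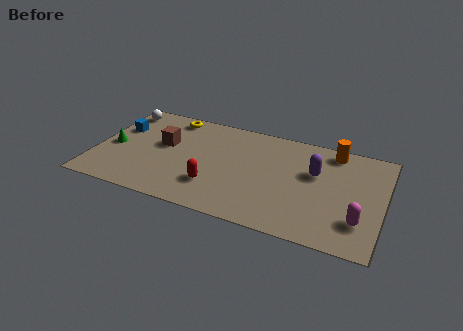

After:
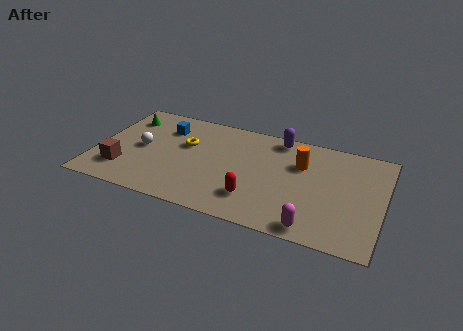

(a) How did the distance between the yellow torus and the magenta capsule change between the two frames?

-2.9

They were about 10.2 units apart before and 7.3 after — 2.9 units closer together.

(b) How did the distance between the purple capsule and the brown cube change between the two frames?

+1.2

Before: roughly 7.1 units apart; after: 8.3. That's 1.2 units further apart.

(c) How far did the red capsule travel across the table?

1.9

The red capsule was near (5.7, 2.0) before and (7.6, 1.8) after, so it travelled √(1.9² + 0.2²) ≈ 1.9 units.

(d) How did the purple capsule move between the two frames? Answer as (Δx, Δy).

(-1.9, 1.9)

From the two frames, the purple capsule sits at roughly (10.2, 4.5) before and (8.3, 6.4) after.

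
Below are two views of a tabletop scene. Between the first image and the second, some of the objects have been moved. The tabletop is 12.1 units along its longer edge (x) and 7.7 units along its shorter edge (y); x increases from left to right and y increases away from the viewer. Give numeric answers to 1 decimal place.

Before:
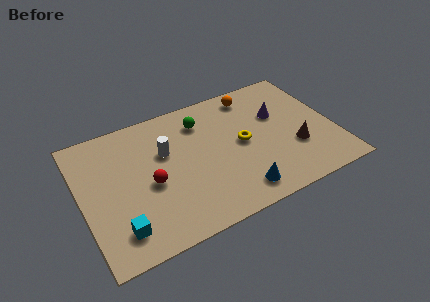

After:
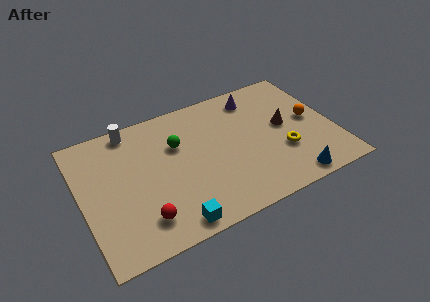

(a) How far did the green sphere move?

1.6

The green sphere moved from about (6.0, 6.0) to (4.7, 5.1), a distance of √(1.3² + 0.9²) ≈ 1.6.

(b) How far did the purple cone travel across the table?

1.7

The purple cone was near (9.6, 4.9) before and (8.7, 6.4) after, so it travelled √(0.9² + 1.5²) ≈ 1.7 units.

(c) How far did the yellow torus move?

2.2

The yellow torus was near (7.7, 3.9) before and (9.5, 2.6) after, so it travelled √(1.8² + 1.3²) ≈ 2.2 units.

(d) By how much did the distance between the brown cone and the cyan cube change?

-1.9

Before: roughly 8.7 units apart; after: 6.8. That's 1.9 units closer together.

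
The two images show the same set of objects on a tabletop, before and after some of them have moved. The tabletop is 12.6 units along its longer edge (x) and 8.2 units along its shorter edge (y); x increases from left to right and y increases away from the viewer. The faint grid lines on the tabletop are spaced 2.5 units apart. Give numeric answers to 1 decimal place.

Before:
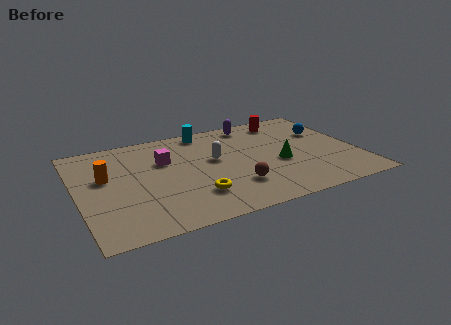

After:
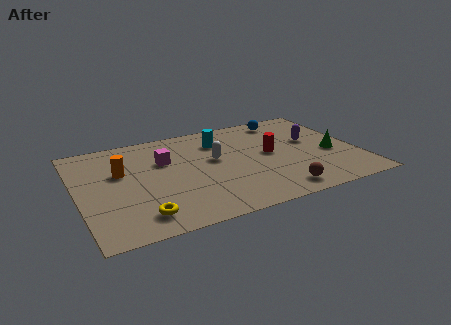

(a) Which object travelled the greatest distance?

the purple capsule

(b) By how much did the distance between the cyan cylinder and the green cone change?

+0.7

Before: roughly 4.9 units apart; after: 5.6. That's 0.7 units further apart.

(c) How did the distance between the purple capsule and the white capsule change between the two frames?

+1.2

The distance was about 3.3 in the first image and 4.5 in the second, so they moved 1.2 units further apart.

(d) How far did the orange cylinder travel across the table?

0.7

The orange cylinder was near (1.3, 4.9) before and (2.0, 5.1) after, so it travelled √(0.7² + 0.2²) ≈ 0.7 units.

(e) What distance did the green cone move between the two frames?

2.4

The green cone moved from about (9.0, 3.4) to (11.4, 3.4), a distance of √(2.4² + 0.0²) ≈ 2.4.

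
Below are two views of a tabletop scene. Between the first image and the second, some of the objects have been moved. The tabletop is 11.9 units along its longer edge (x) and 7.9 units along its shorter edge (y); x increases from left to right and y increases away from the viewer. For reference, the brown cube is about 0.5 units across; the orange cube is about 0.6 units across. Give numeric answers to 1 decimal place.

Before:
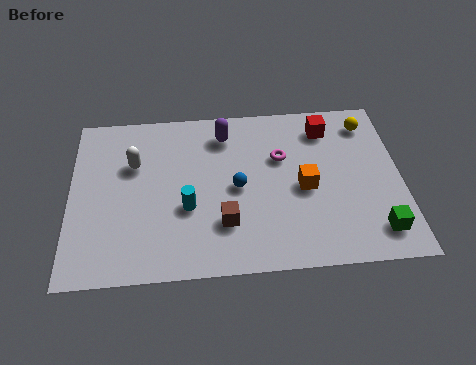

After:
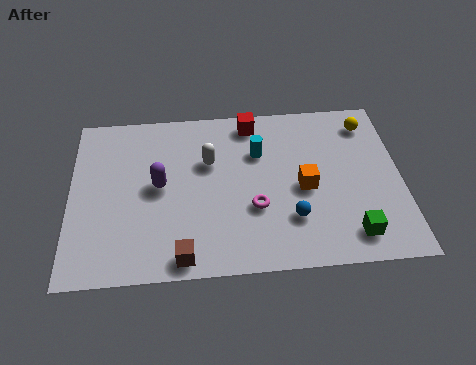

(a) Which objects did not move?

the yellow sphere and the orange cube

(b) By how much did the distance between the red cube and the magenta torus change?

+2.0

Before: roughly 2.1 units apart; after: 4.1. That's 2.0 units further apart.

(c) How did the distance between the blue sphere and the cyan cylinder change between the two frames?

+1.4

They were about 2.0 units apart before and 3.4 after — 1.4 units further apart.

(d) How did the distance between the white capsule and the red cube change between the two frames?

-4.7

They were about 7.1 units apart before and 2.4 after — 4.7 units closer together.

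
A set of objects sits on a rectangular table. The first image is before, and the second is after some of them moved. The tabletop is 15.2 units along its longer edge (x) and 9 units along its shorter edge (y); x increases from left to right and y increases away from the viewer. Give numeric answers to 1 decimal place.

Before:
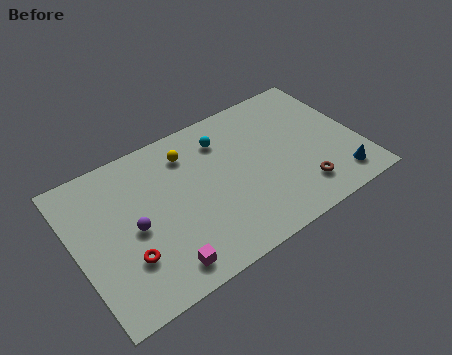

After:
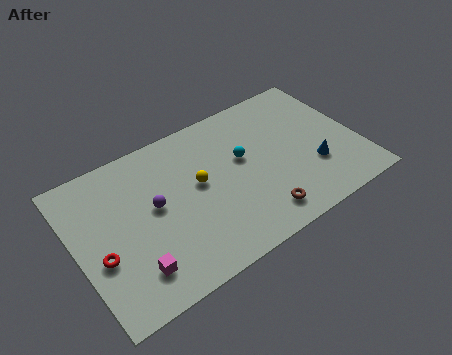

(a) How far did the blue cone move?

1.8

The blue cone was near (13.7, 1.5) before and (12.6, 2.9) after, so it travelled √(1.1² + 1.4²) ≈ 1.8 units.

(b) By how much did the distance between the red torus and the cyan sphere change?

+0.9

They were about 7.3 units apart before and 8.2 after — 0.9 units further apart.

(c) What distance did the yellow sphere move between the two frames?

2.1

From (6.4, 7.1) to (6.6, 5.0), the yellow sphere covered √(0.2² + 2.1²) ≈ 2.1 units.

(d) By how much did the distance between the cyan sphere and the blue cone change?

-3.5

They were about 7.7 units apart before and 4.2 after — 3.5 units closer together.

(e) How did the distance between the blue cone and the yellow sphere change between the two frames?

-2.8

The distance was about 9.2 in the first image and 6.4 in the second, so they moved 2.8 units closer together.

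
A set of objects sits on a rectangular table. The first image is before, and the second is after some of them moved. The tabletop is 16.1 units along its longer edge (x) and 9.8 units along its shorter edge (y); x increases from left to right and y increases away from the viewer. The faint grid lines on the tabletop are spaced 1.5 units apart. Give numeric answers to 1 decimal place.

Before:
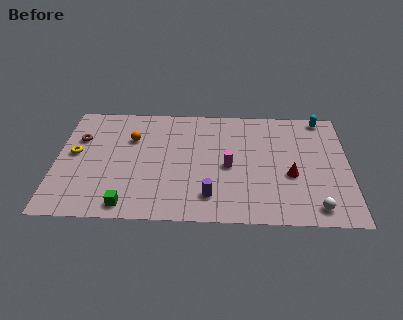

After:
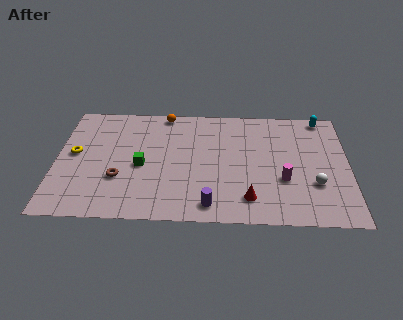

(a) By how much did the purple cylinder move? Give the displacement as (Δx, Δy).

(0.0, -0.7)

The purple cylinder was at about (8.5, 2.0) and moved to about (8.5, 1.3).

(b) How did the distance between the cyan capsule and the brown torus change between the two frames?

-1.2

Before: roughly 13.7 units apart; after: 12.5. That's 1.2 units closer together.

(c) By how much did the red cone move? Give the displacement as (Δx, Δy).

(-2.3, -2.0)

The red cone started near (12.9, 3.9) and ended near (10.6, 1.9).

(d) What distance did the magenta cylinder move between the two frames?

3.2

From (9.5, 4.5) to (12.5, 3.5), the magenta cylinder covered √(3.0² + 1.0²) ≈ 3.2 units.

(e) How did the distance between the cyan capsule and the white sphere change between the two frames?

-1.9

The distance was about 7.6 in the first image and 5.7 in the second, so they moved 1.9 units closer together.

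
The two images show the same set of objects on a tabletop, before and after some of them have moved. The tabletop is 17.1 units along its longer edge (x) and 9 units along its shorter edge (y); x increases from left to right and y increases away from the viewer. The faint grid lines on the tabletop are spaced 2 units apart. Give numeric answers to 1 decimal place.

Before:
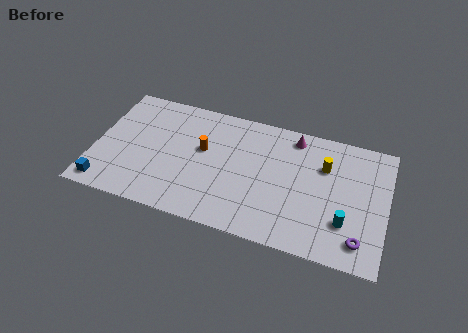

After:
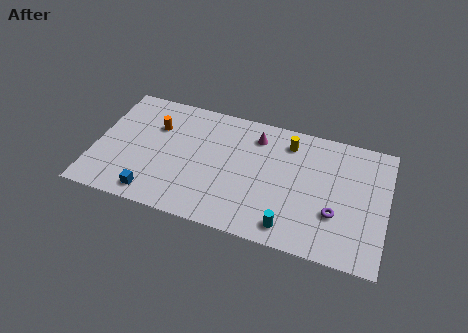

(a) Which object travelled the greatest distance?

the cyan cylinder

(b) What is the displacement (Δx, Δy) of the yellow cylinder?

(-2.2, 1.1)

The yellow cylinder was at about (13.4, 6.2) and moved to about (11.2, 7.3).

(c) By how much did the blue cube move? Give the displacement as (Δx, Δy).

(2.8, 0.1)

The blue cube started near (0.9, 1.1) and ended near (3.7, 1.2).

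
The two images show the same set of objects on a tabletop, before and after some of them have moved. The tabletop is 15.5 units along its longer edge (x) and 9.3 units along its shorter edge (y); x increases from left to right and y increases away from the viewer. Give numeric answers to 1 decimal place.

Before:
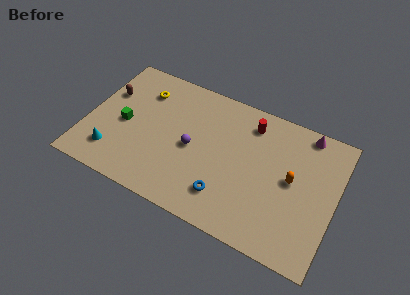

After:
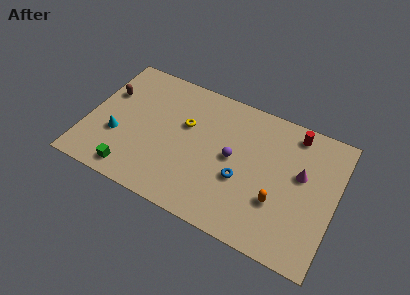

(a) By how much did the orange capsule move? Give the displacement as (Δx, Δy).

(-0.7, -1.8)

From the two frames, the orange capsule sits at roughly (12.8, 4.9) before and (12.1, 3.1) after.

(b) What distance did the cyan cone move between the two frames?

1.3

From (1.9, 2.0) to (2.0, 3.3), the cyan cone covered √(0.1² + 1.3²) ≈ 1.3 units.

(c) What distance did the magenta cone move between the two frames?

2.9

The magenta cone was near (13.3, 8.4) before and (13.3, 5.5) after, so it travelled √(0.0² + 2.9²) ≈ 2.9 units.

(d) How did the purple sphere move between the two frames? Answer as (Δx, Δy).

(2.5, 0.4)

The purple sphere was at about (6.6, 4.4) and moved to about (9.1, 4.8).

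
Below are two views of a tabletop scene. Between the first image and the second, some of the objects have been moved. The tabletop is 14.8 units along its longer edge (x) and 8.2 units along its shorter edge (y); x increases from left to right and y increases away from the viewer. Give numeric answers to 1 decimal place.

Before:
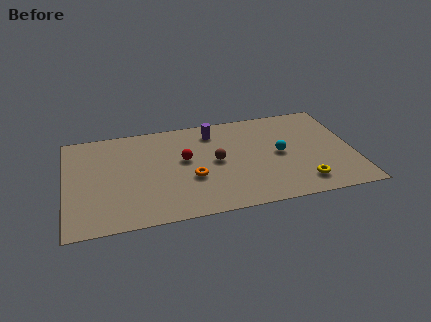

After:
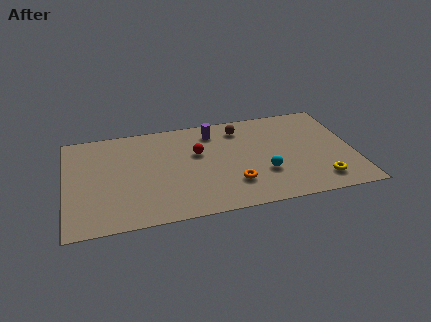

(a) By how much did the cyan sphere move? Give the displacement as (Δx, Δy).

(-0.9, -1.4)

From the two frames, the cyan sphere sits at roughly (11.0, 4.1) before and (10.1, 2.7) after.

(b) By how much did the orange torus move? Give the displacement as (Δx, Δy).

(2.1, -0.9)

The orange torus started near (6.4, 3.1) and ended near (8.5, 2.2).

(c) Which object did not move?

the purple cylinder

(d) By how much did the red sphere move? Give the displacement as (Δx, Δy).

(0.7, 0.4)

From the two frames, the red sphere sits at roughly (6.1, 4.7) before and (6.8, 5.1) after.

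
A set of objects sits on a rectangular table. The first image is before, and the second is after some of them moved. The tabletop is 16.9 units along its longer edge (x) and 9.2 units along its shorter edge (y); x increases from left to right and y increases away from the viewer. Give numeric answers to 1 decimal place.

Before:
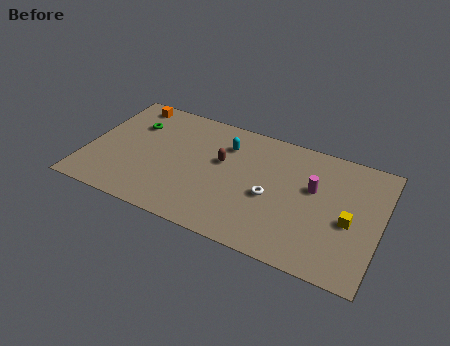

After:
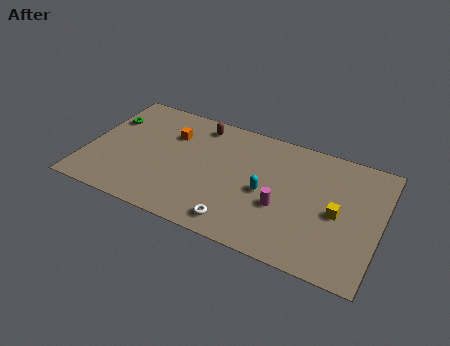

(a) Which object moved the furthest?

the cyan capsule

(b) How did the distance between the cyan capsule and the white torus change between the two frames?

-0.9

The distance was about 4.1 in the first image and 3.2 in the second, so they moved 0.9 units closer together.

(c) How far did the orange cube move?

3.1

The orange cube moved from about (1.9, 8.1) to (4.6, 6.5), a distance of √(2.7² + 1.6²) ≈ 3.1.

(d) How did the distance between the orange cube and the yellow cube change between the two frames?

-3.8

Before: roughly 13.9 units apart; after: 10.1. That's 3.8 units closer together.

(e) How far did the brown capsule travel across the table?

2.9

From (7.7, 5.5) to (6.1, 7.9), the brown capsule covered √(1.6² + 2.4²) ≈ 2.9 units.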